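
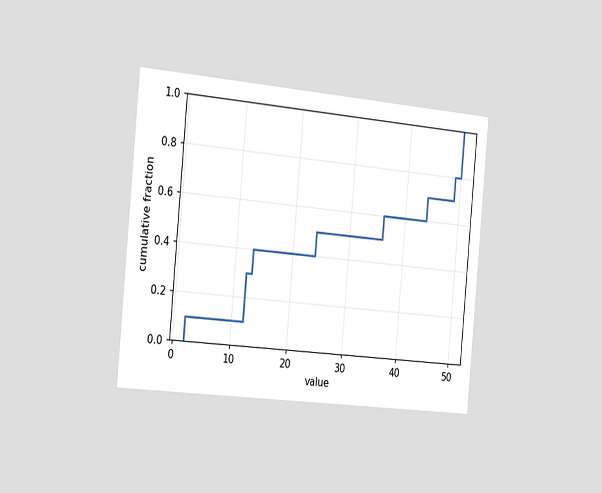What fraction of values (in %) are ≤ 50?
The chart is tilted about 5° clockwise and viewed slightly from the left. At x=50 the ECDF step is at 100%.

100%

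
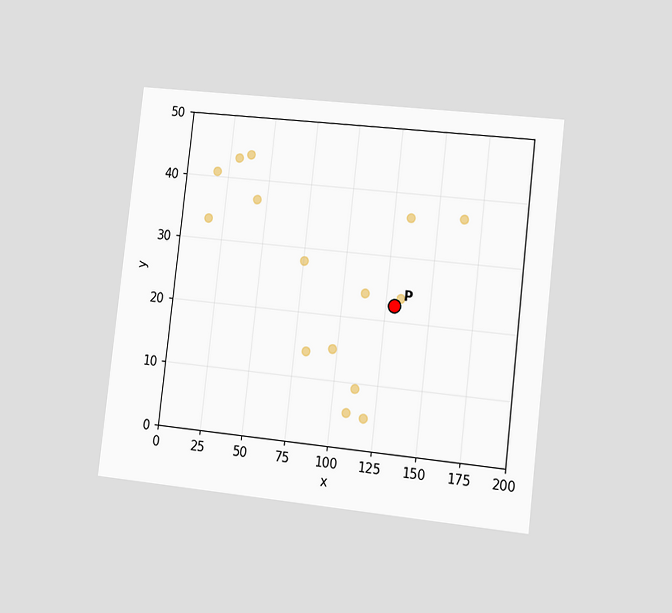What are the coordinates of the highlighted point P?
The chart is tilted about 7° clockwise and viewed slightly from the right. Following the gridlines from P to each axis, P sits at (130, 22.5).

(130, 22.5)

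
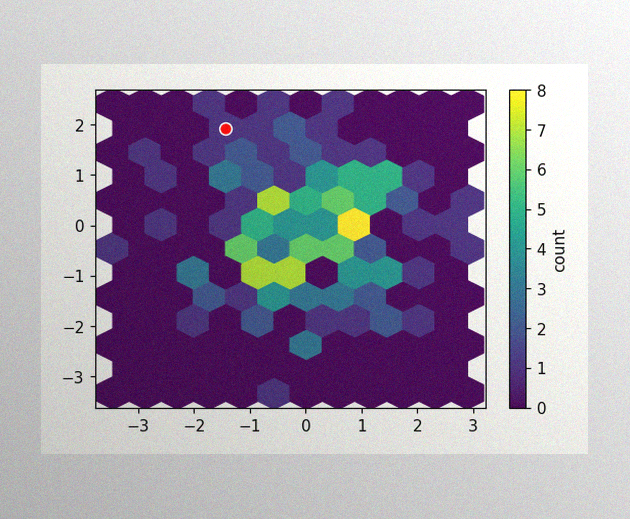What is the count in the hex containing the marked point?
1

The image has some photo noise and uneven lighting. The marked hex reads 1 on the colorbar.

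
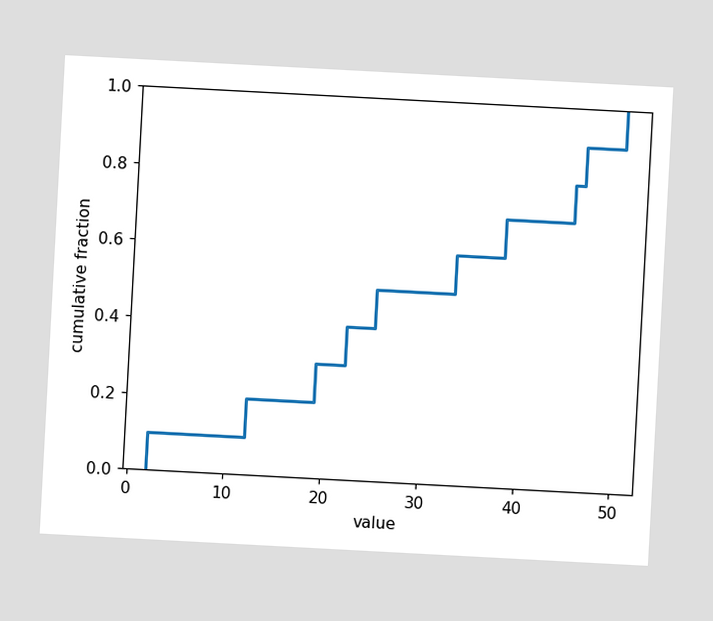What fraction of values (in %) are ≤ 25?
50%

The chart is tilted about 3° clockwise. At x=25 the ECDF step is at 50%.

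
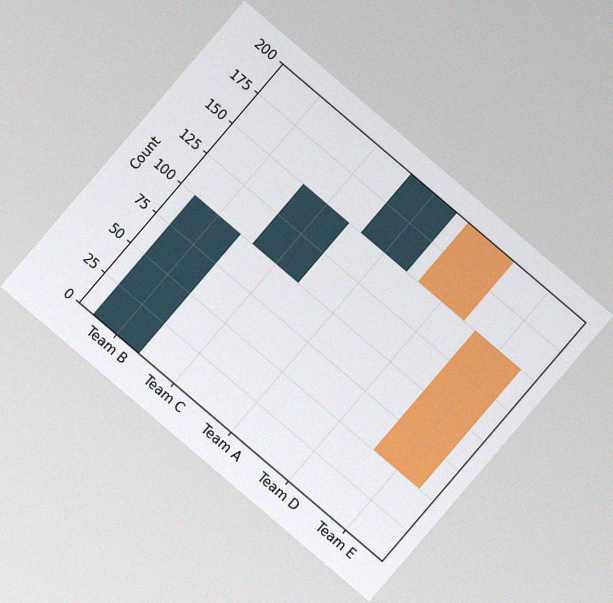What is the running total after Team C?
150

The chart is tilted about 40° clockwise, with some photo noise. After Team C the running total reaches 150.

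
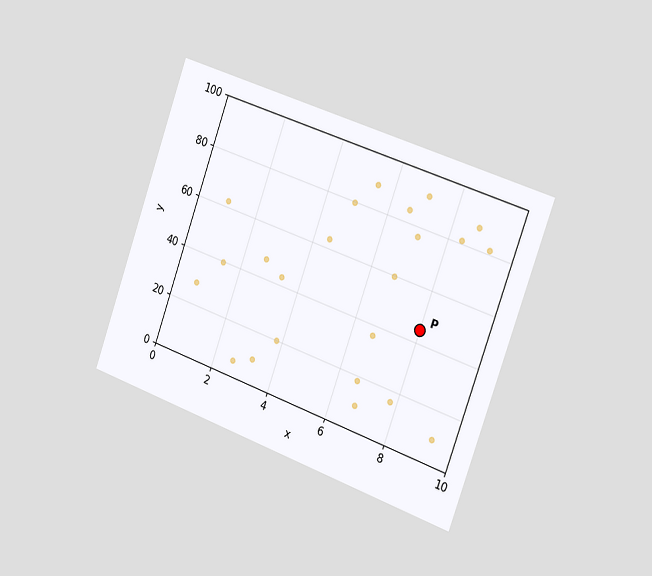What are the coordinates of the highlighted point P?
The chart is tilted about 20° clockwise and viewed slightly from the right. Following the gridlines from P to each axis, P sits at (8, 45).

(8, 45)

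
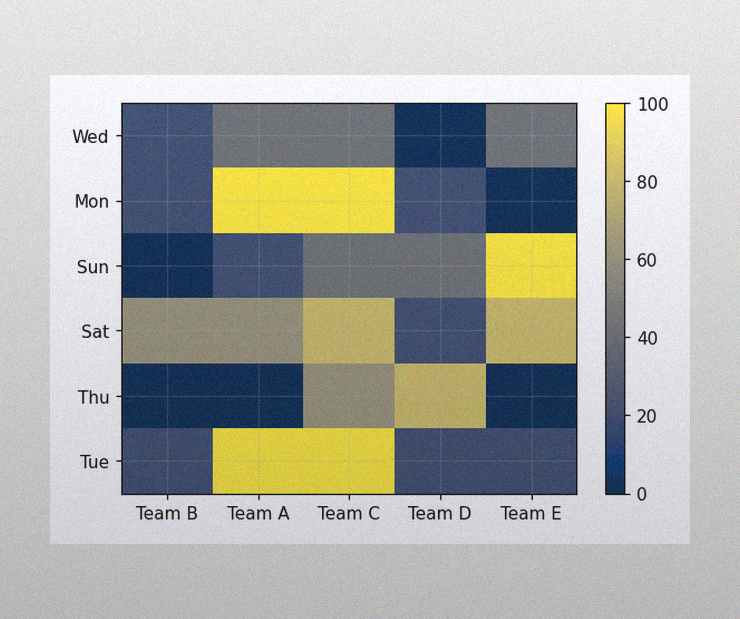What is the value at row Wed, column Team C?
40

The image has some photo noise and uneven lighting. Matching cell (Wed, Team C) against the colorbar gives 40.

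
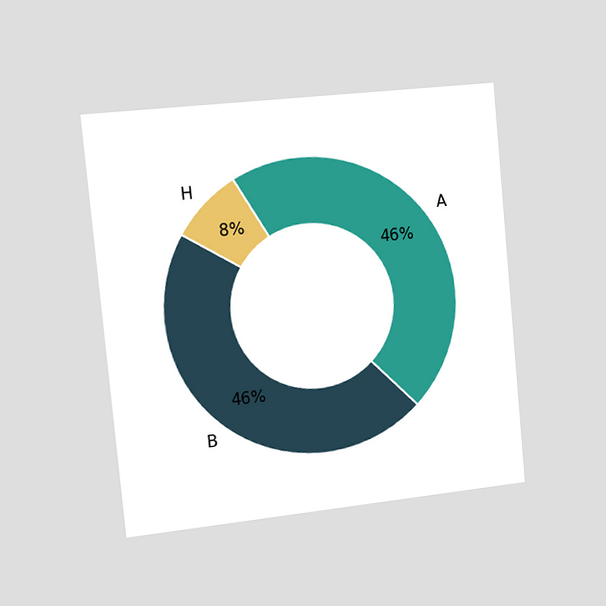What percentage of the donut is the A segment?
46%

The chart is tilted about 5° counter-clockwise and viewed slightly from the left. The A segment takes up 46% of the ring.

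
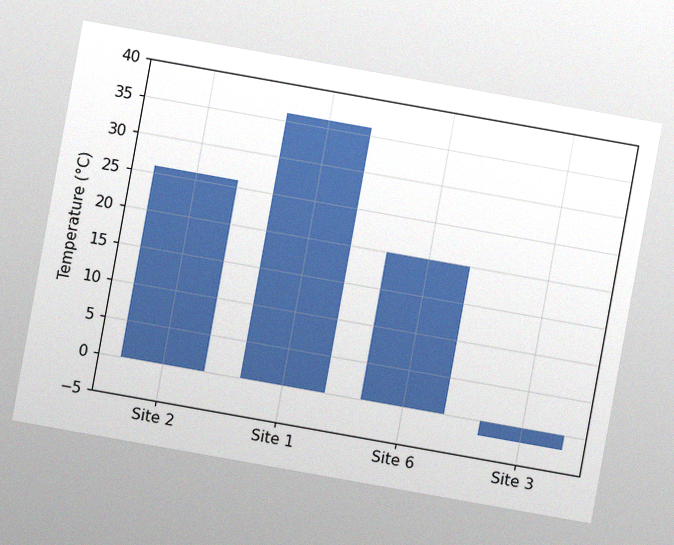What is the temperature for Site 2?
26°C

The chart is tilted about 10° clockwise, with some photo noise. Reading along the chart's y-axis, the Site 2 bar reaches 26°C.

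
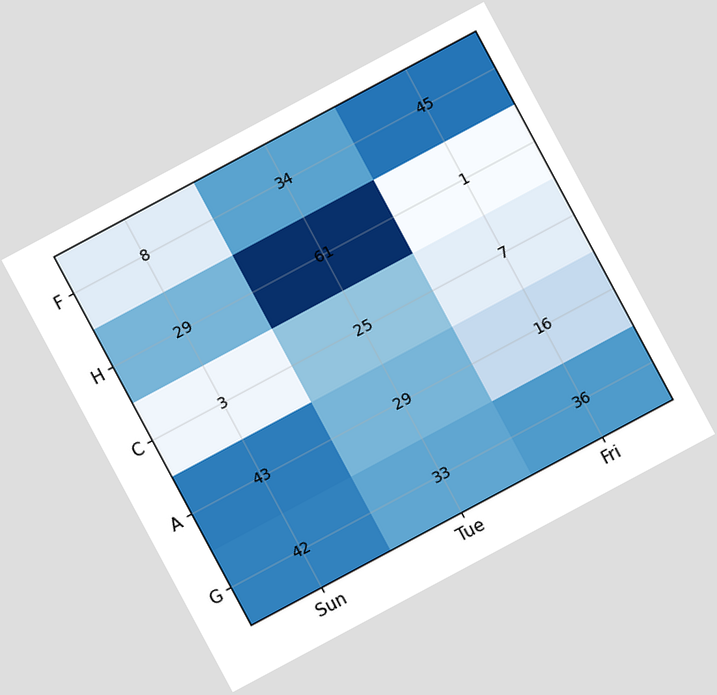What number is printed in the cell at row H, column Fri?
1

The chart is tilted about 28° counter-clockwise. The (H, Fri) cell reads 1.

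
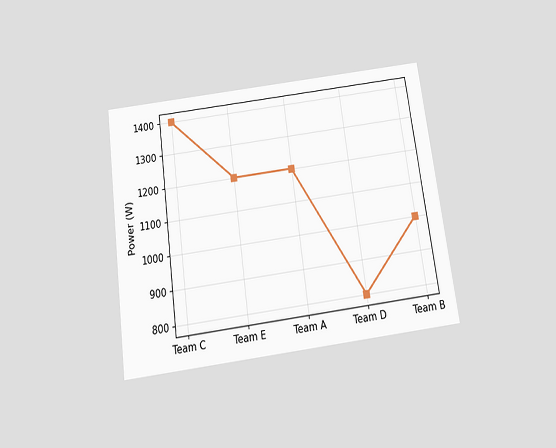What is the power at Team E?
The chart is tilted about 8° counter-clockwise and viewed slightly from below. At Team E, the line is at 1200W.

1200W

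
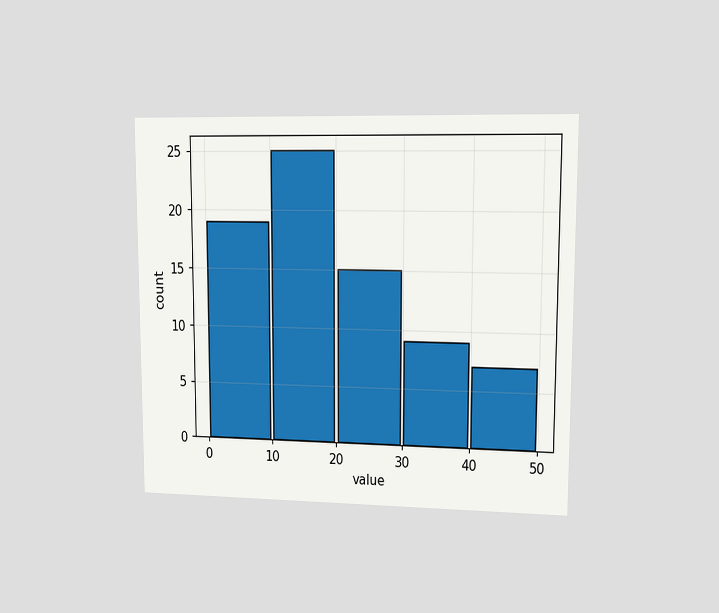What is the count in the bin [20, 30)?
15

The chart is viewed at a slight angle. The [20, 30) bin has height 15.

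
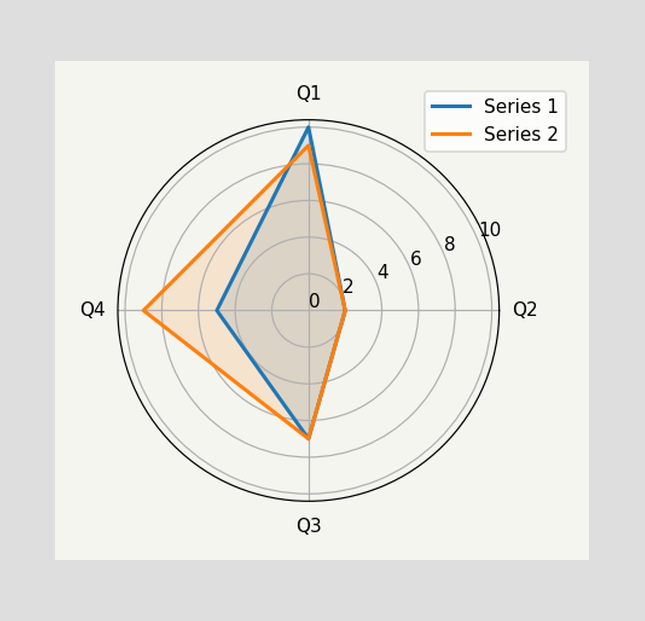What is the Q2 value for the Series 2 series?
2

On the Q2 axis, Series 2 reaches 2.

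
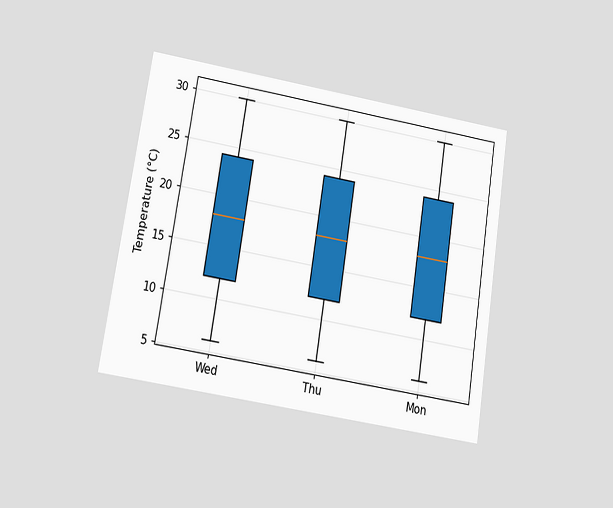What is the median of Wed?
18°C

The chart is tilted about 9° clockwise and viewed at a slight angle. The median line in the Wed box sits at 18°C.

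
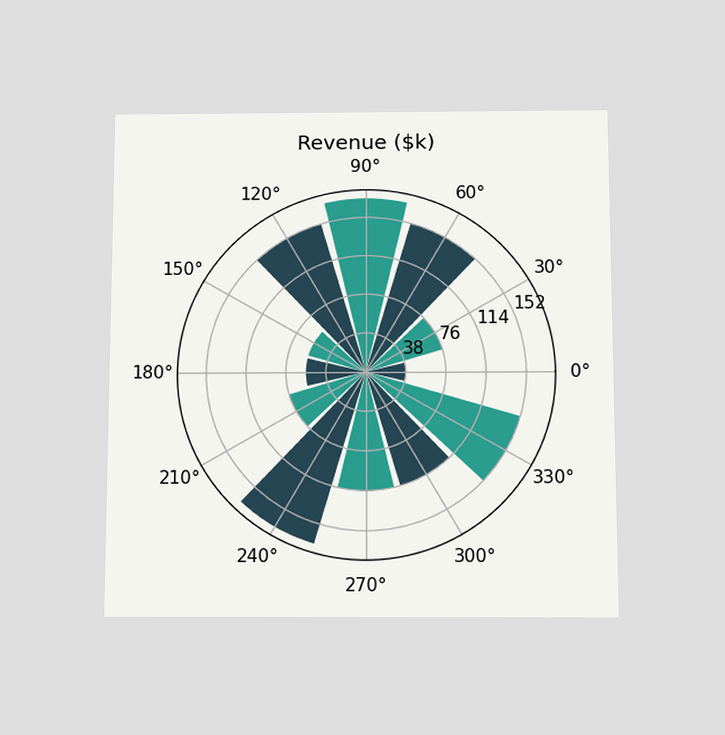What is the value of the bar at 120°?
The chart is viewed slightly from below. The bar at 120° reaches $152k on the radial axis.

$152k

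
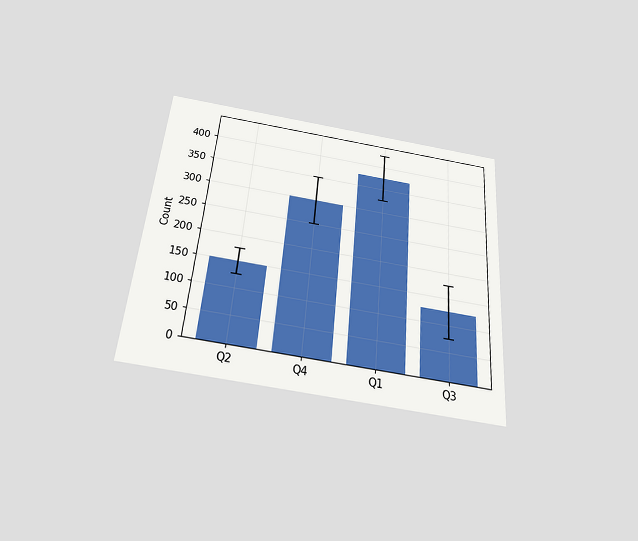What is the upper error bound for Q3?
The chart is tilted about 5° clockwise and viewed slightly from below. The Q3 bar's upper whisker reaches 175.

175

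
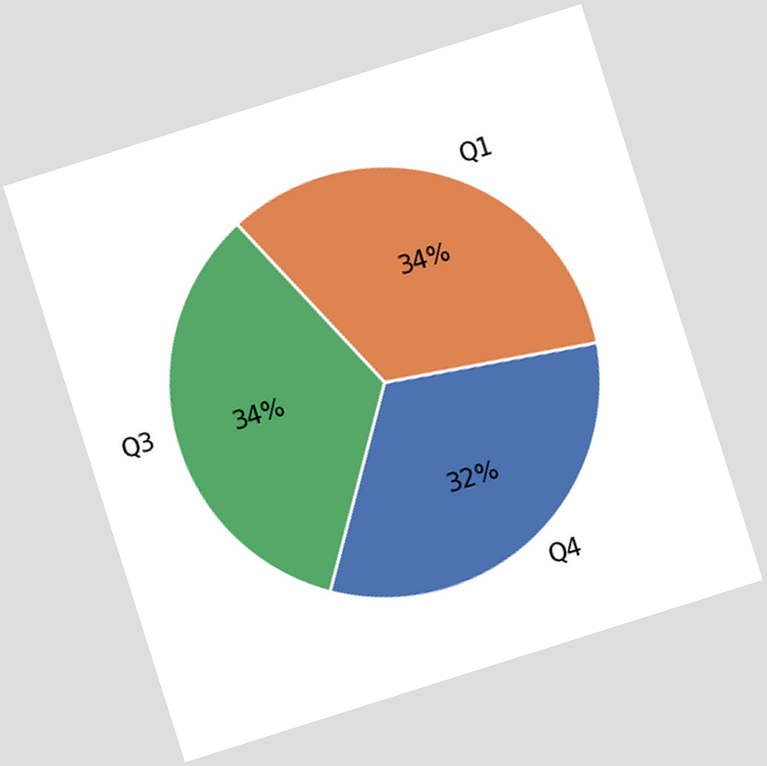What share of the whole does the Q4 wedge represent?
The chart is tilted about 18° counter-clockwise. The Q4 slice takes up 32% of the pie.

32%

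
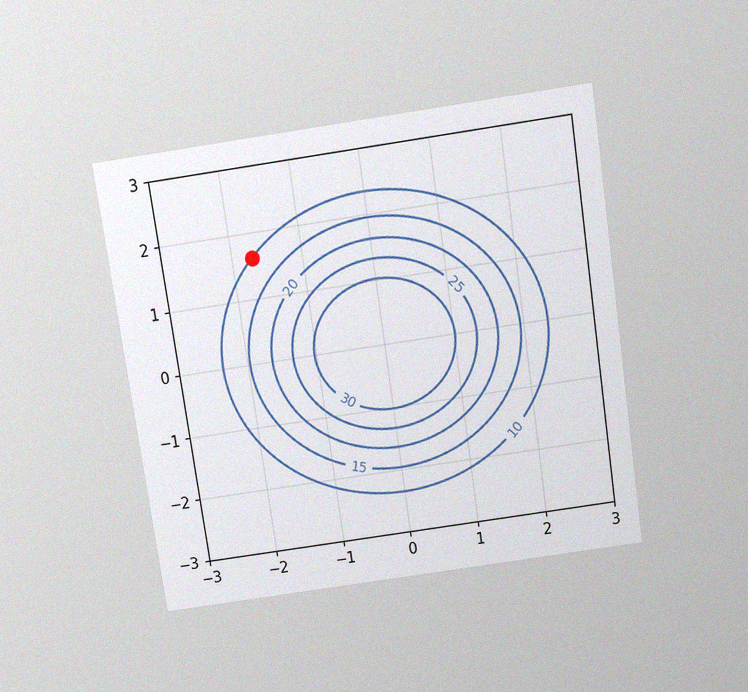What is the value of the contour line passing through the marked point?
The chart is tilted about 8° counter-clockwise and viewed slightly from above, with some photo noise. The marked point sits on the contour labelled 10.

10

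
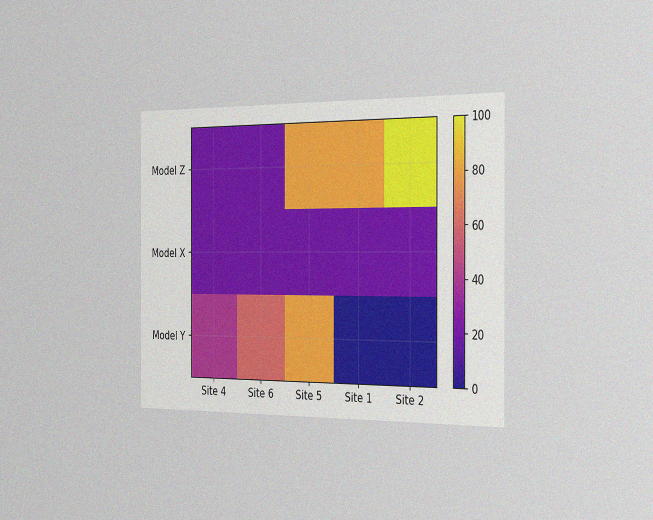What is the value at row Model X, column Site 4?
The chart is viewed slightly from the right, with some photo noise. Matching cell (Model X, Site 4) against the colorbar gives 20.

20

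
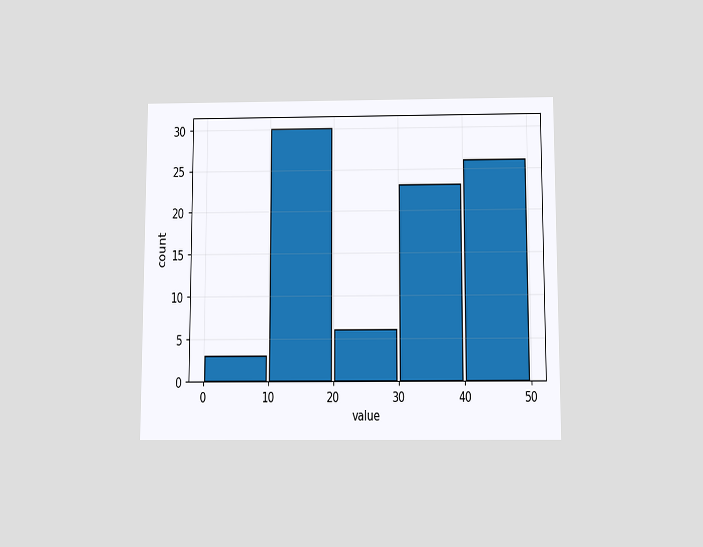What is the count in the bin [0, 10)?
3

The chart is viewed slightly from below. The [0, 10) bin has height 3.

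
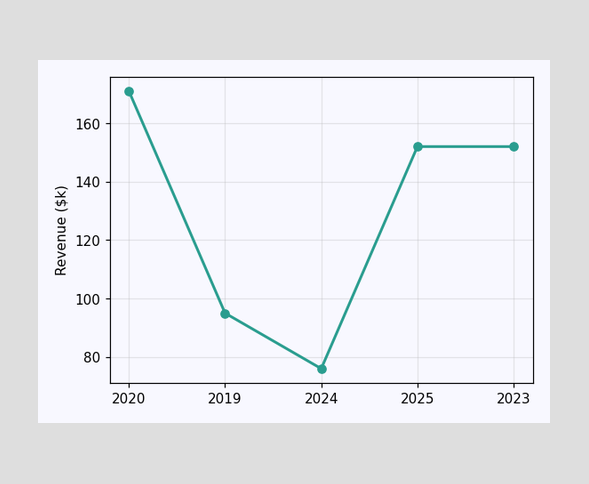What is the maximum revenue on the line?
The highest point is at 2020, and reading across to the y-axis gives $171k.

$171k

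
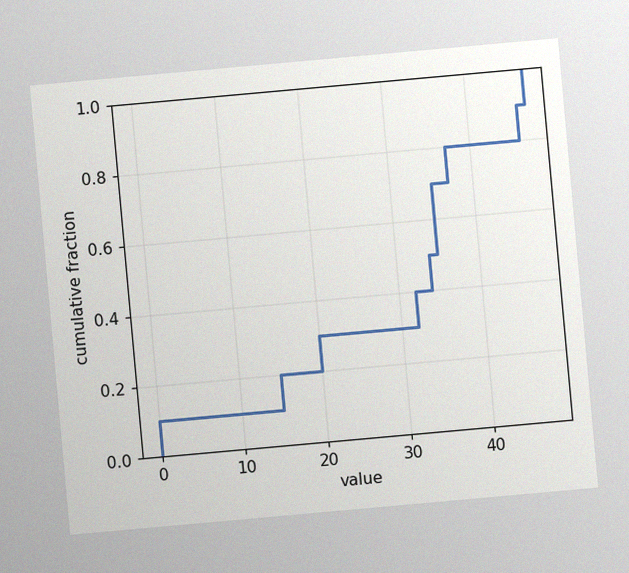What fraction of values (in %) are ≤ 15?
20%

The chart is tilted about 5° counter-clockwise, with some photo noise. At x=15 the ECDF step is at 20%.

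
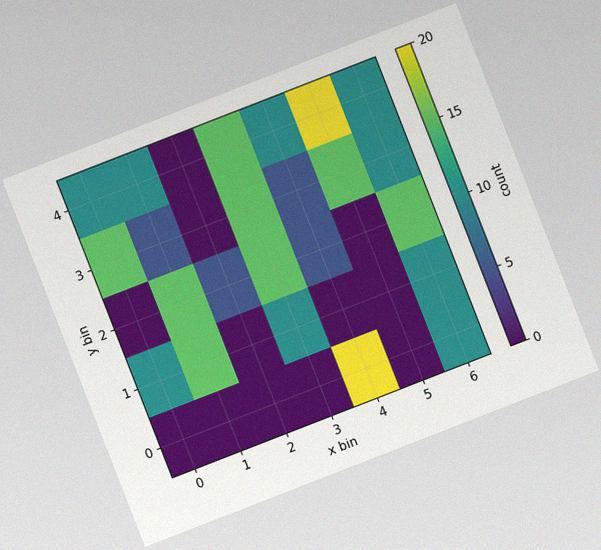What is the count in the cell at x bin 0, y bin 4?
10

The chart is tilted about 21° counter-clockwise, with some photo noise. Matching the cell (0, 4) against the colorbar gives 10.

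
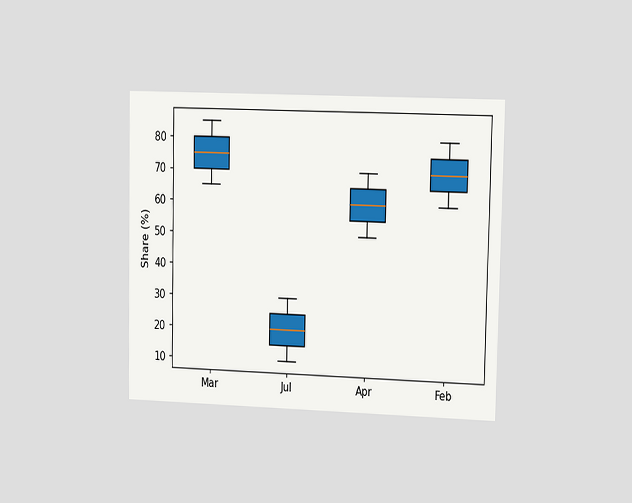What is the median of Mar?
75%

The chart is viewed slightly from the right. The median line in the Mar box sits at 75%.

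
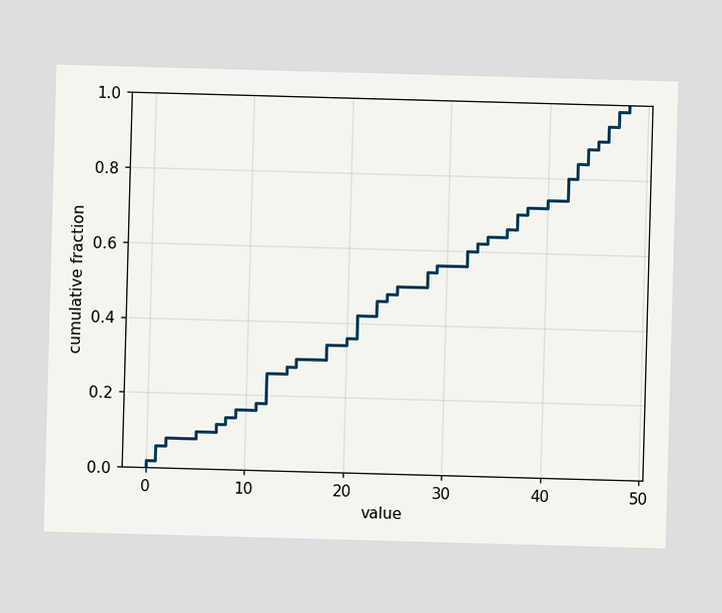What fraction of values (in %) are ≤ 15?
30%

At x=15 the ECDF step is at 30%.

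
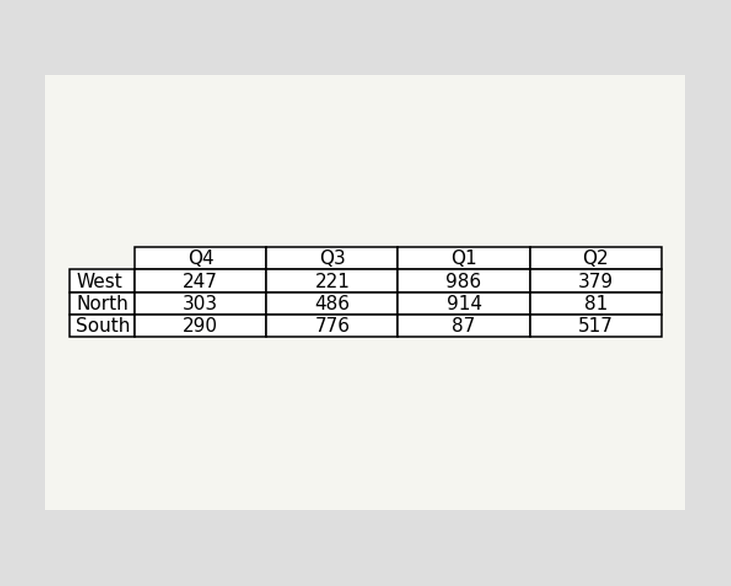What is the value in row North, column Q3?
486

The (North, Q3) cell reads 486.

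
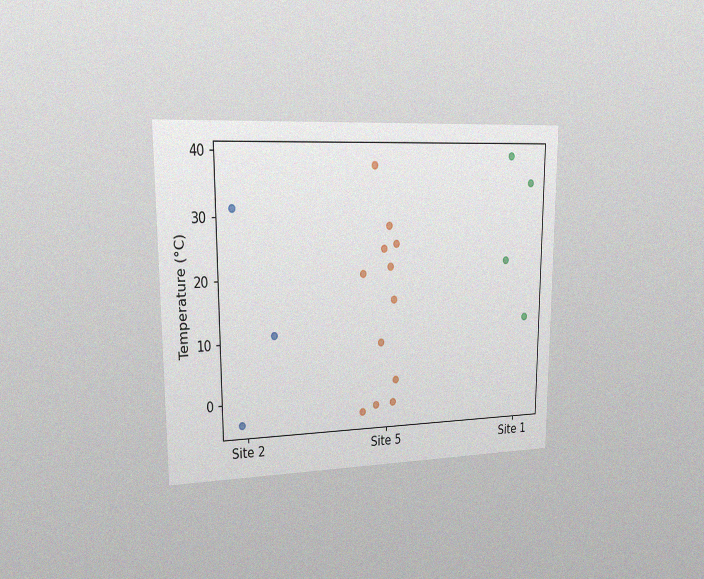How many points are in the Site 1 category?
The chart is viewed slightly from the left, with some photo noise. Counting the markers in the Site 1 column gives 4.

4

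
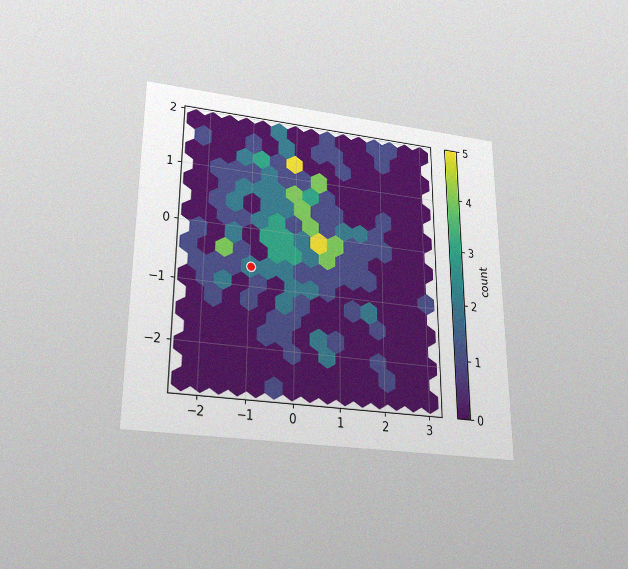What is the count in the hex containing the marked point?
2

The chart is viewed slightly from below, with some photo noise. The marked hex reads 2 on the colorbar.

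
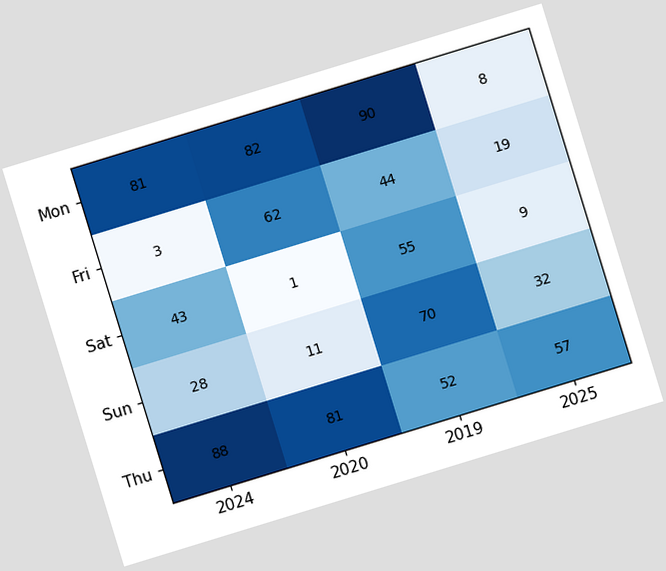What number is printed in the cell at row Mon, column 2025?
8

The chart is tilted about 17° counter-clockwise. The (Mon, 2025) cell reads 8.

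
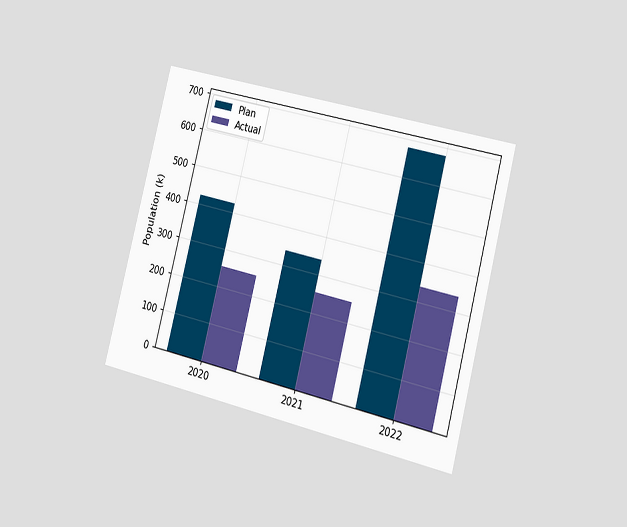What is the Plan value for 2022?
The chart is tilted about 14° clockwise and viewed slightly from the right. The Plan bar at 2022 reaches 680k on the y-axis.

680k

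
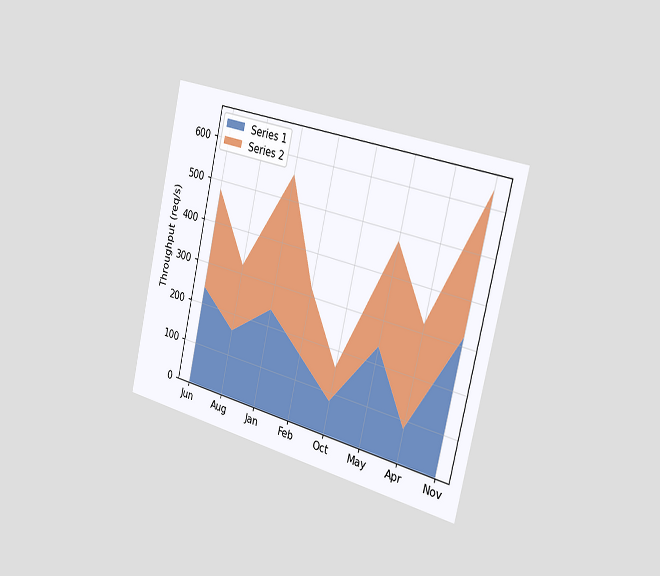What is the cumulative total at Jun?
The chart is tilted about 13° clockwise and viewed slightly from the right. The stacked total at Jun reaches 480req/s.

480req/s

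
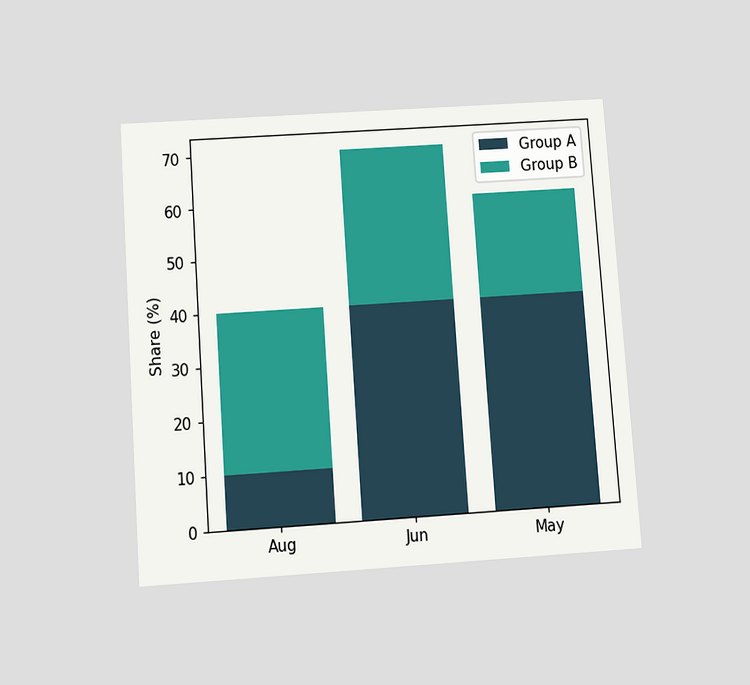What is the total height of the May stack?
The chart is tilted about 4° counter-clockwise and viewed slightly from below. The May stack's top reaches 60% on the y-axis.

60%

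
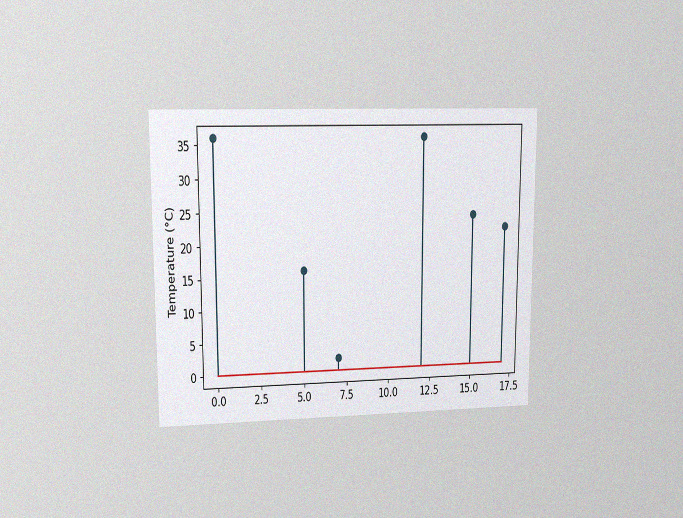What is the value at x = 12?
36°C

The chart is viewed at a slight angle, with some photo noise. The stem at x=12 reaches 36°C.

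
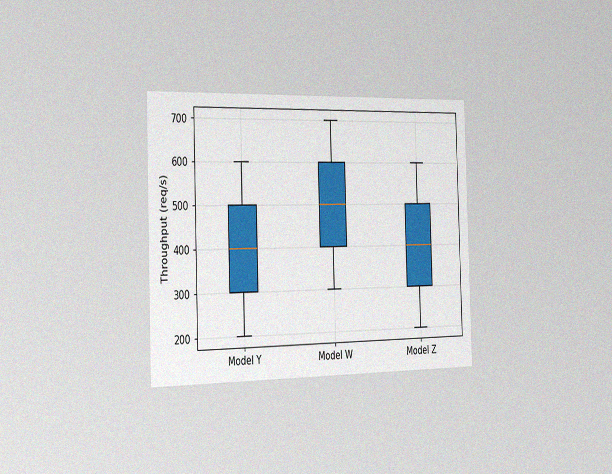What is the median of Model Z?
The chart is viewed slightly from the left, with some photo noise. The median line in the Model Z box sits at 400req/s.

400req/s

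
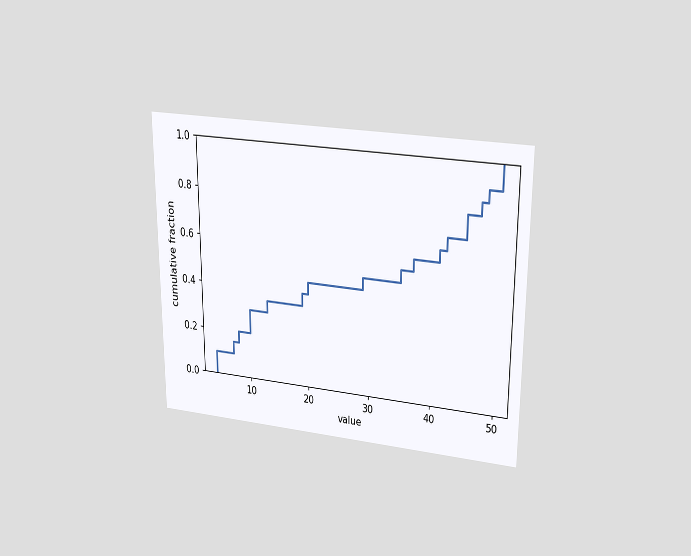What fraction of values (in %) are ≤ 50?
The chart is viewed slightly from above. At x=50 the ECDF step is at 100%.

100%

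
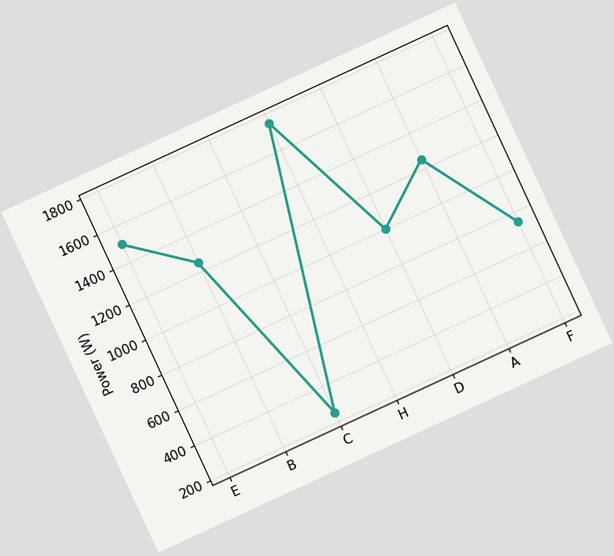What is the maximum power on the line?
The chart is tilted about 25° counter-clockwise. The highest point is at H, and reading across to the y-axis gives 1750W.

1750W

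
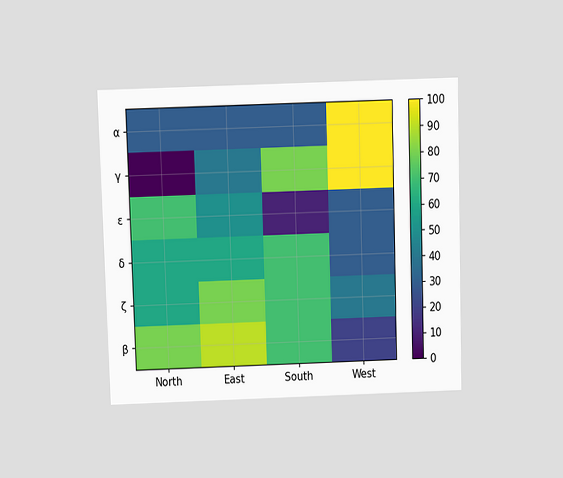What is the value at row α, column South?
The chart is viewed at a slight angle. Matching cell (α, South) against the colorbar gives 30.

30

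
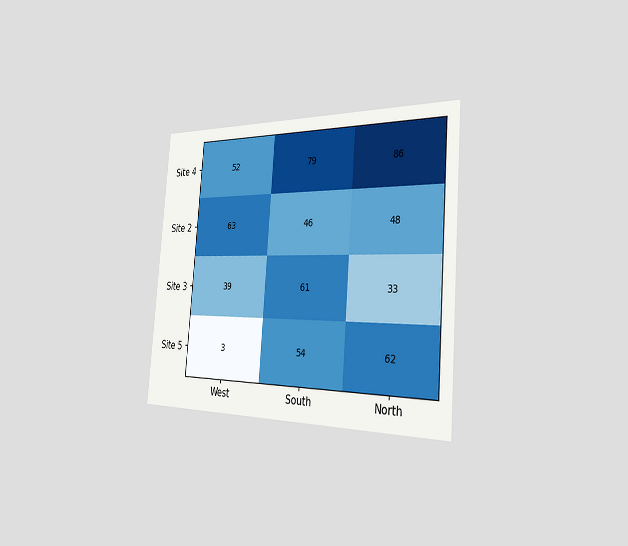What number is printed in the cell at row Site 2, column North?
48

The chart is tilted about 5° clockwise and viewed slightly from the right. The (Site 2, North) cell reads 48.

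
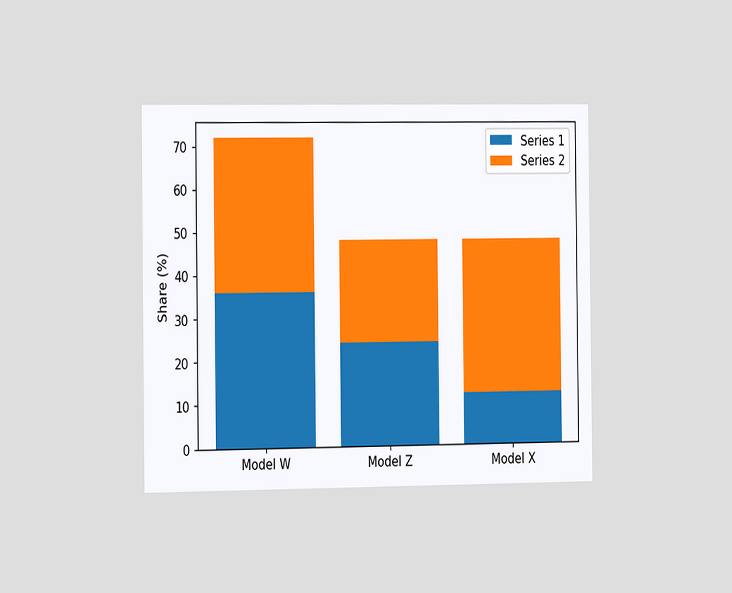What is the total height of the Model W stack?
72%

The chart is viewed at a slight angle. The Model W stack's top reaches 72% on the y-axis.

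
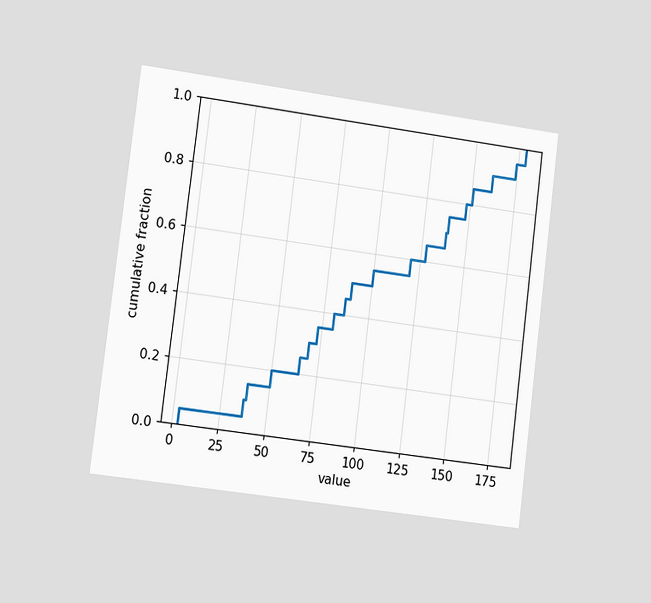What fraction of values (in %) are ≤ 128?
The chart is tilted about 7° clockwise and viewed slightly from the left. At x=128 the ECDF step is at 65%.

65%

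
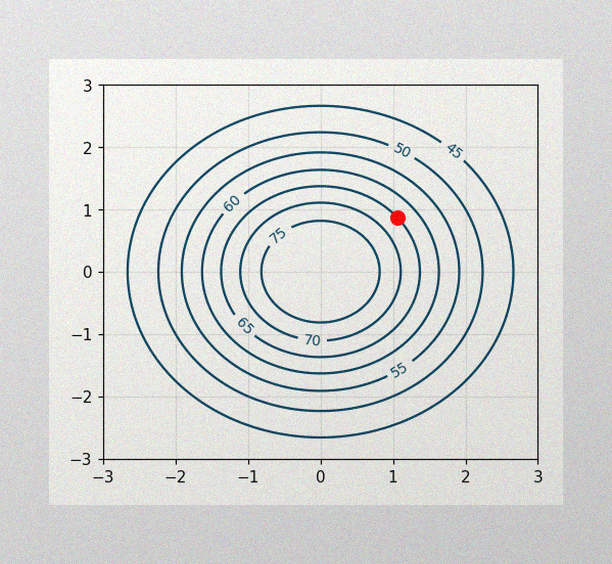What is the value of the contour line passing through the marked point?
65

The image has some photo noise and uneven lighting. The marked point sits on the contour labelled 65.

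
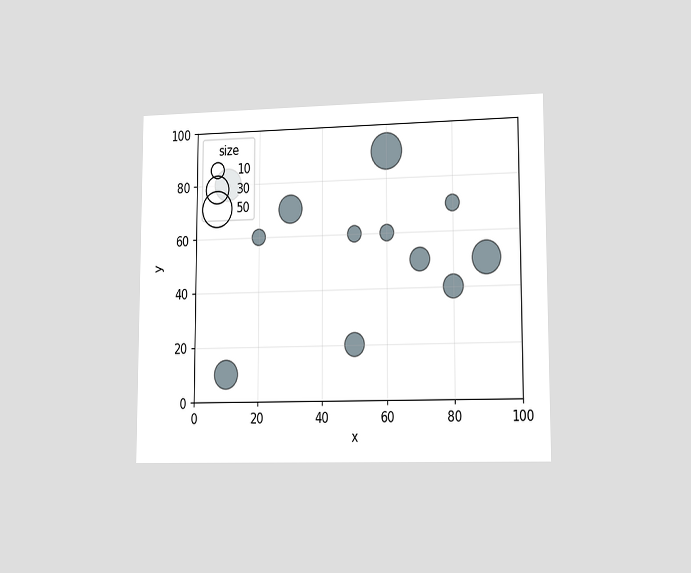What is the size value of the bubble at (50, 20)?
20

The chart is viewed slightly from the right. Matching the bubble at (50, 20) against the size legend gives 20.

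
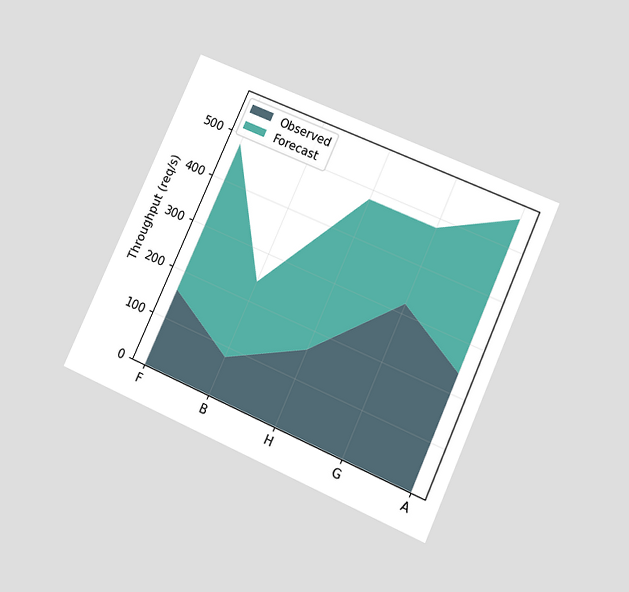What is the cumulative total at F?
480req/s

The chart is tilted about 24° clockwise and viewed at a slight angle. The stacked total at F reaches 480req/s.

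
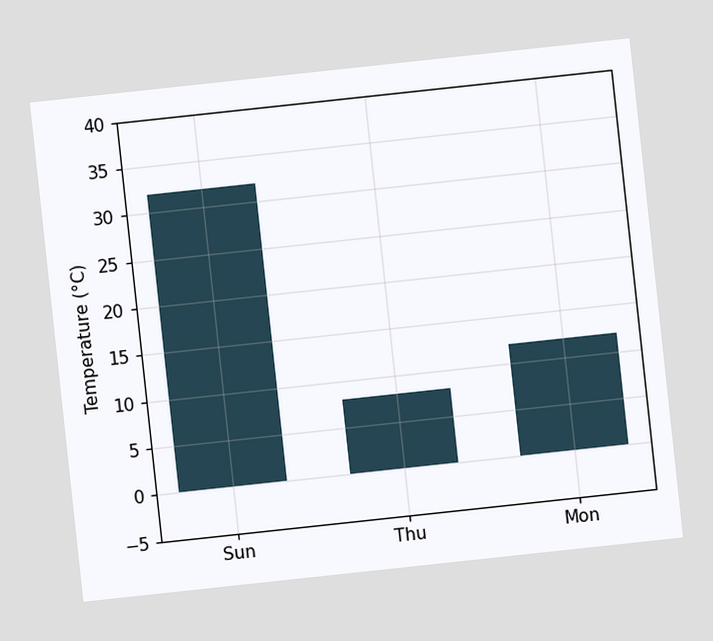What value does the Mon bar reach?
12°C

The chart is tilted about 6° counter-clockwise. Reading along the chart's y-axis, the Mon bar reaches 12°C.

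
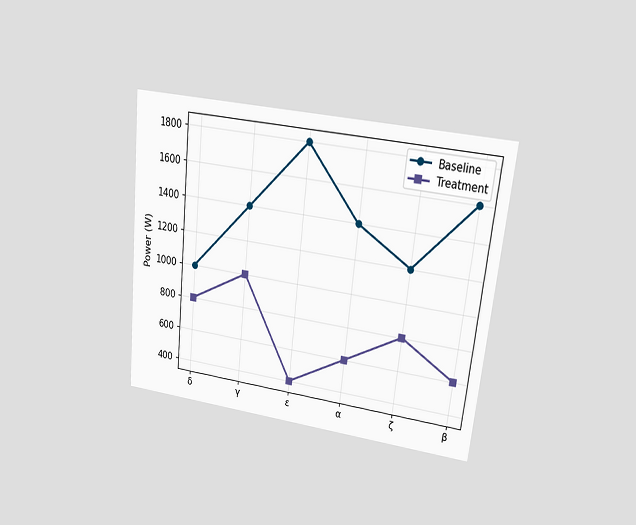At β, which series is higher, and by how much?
Baseline, by 1000W

The chart is tilted about 6° clockwise and viewed at a slight angle. At β, Baseline sits above the other line by 1000W.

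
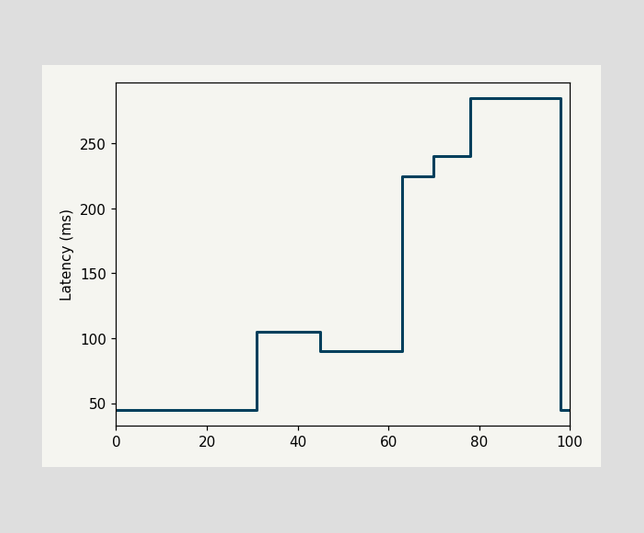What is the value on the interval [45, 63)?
On [45, 63) the step sits at 90ms.

90ms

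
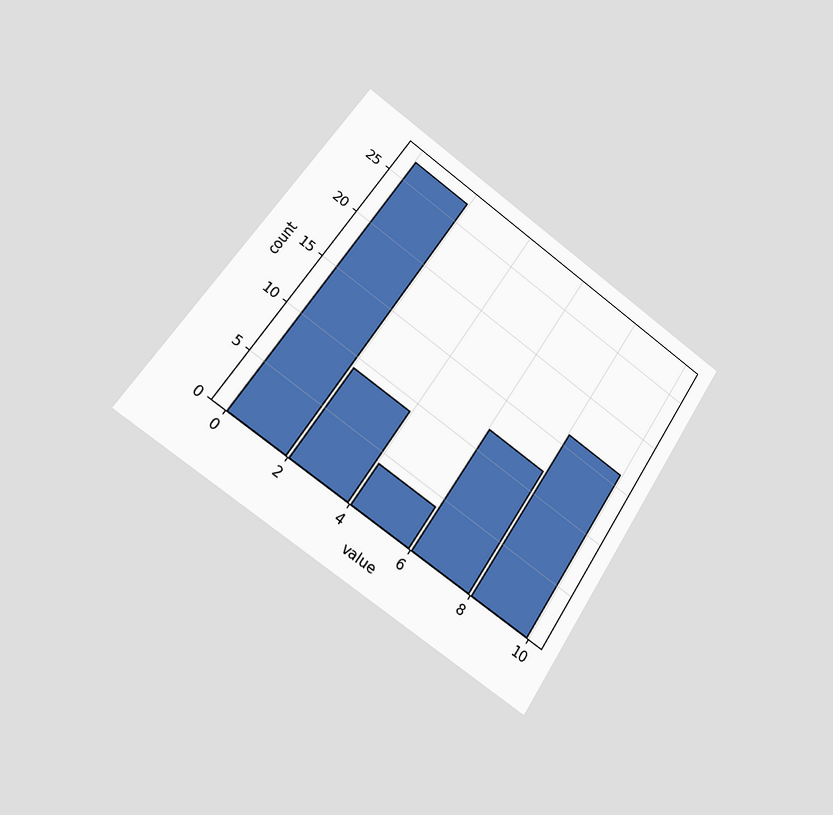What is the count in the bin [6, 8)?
12

The chart is tilted about 34° clockwise and viewed slightly from the left. The [6, 8) bin has height 12.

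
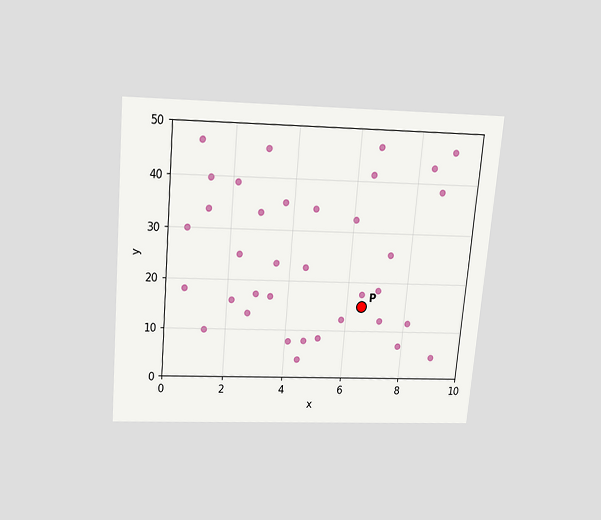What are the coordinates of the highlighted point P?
The chart is tilted about 5° clockwise and viewed slightly from above. Following the gridlines from P to each axis, P sits at (6.5, 15).

(6.5, 15)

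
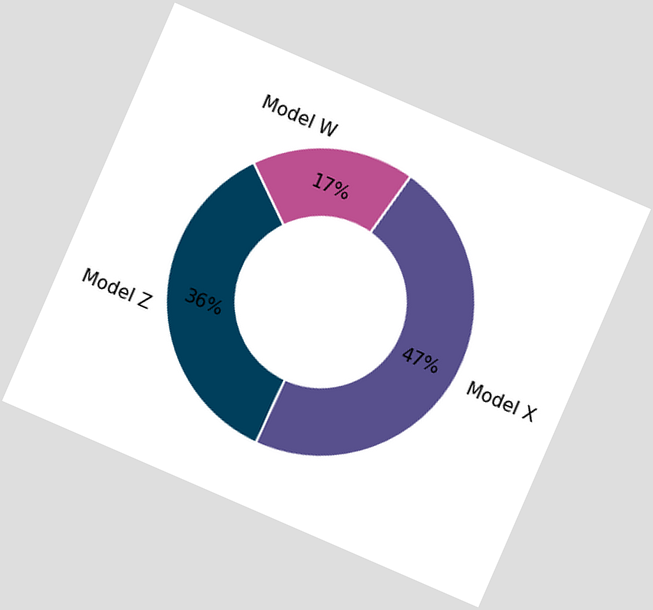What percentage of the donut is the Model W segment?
17%

The chart is tilted about 23° clockwise. The Model W segment takes up 17% of the ring.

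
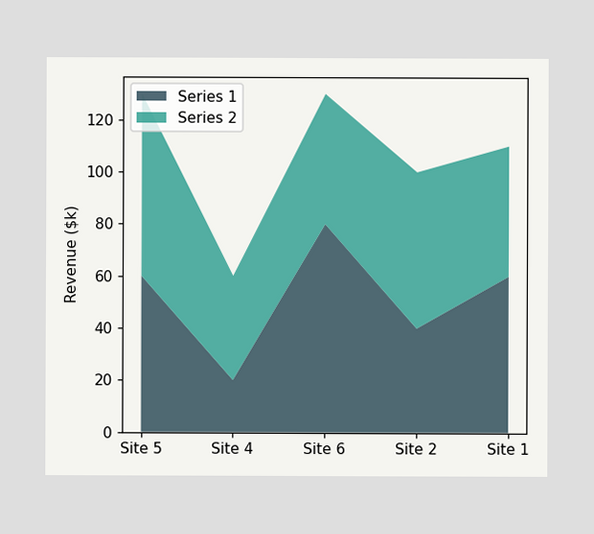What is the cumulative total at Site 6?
$130k

The stacked total at Site 6 reaches $130k.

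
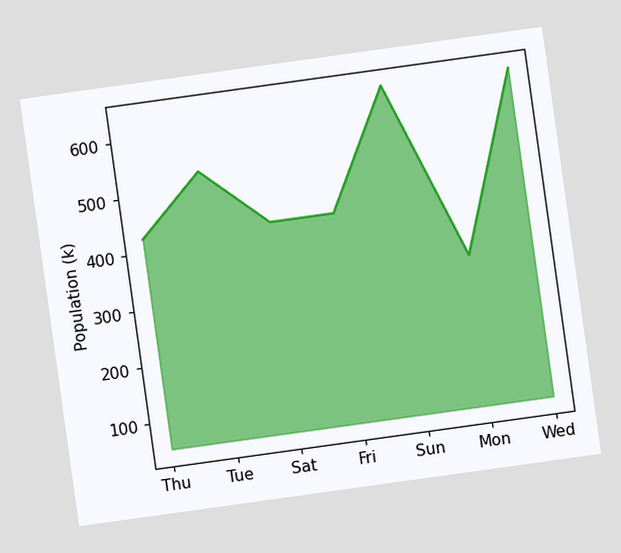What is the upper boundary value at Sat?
424k

The chart is tilted about 8° counter-clockwise. At Sat the upper boundary is at 424k.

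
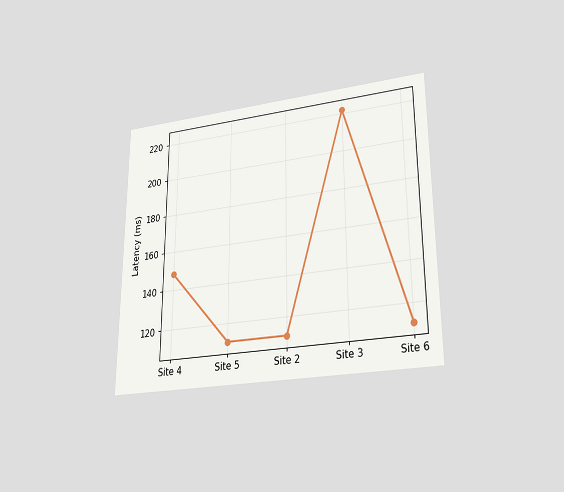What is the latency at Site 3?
The chart is viewed slightly from below. At Site 3, the line is at 222ms.

222ms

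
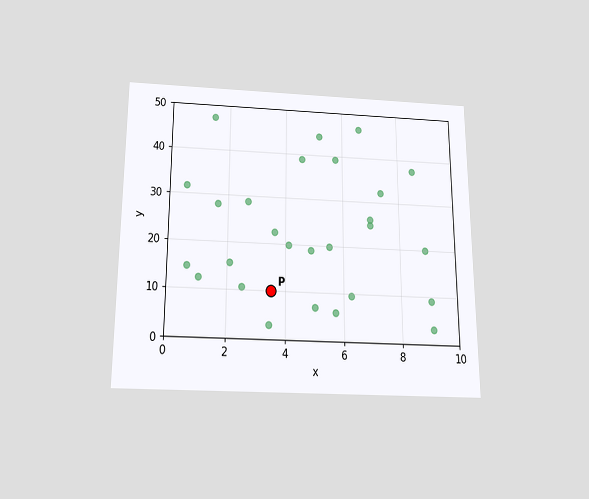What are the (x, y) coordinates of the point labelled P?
The chart is viewed slightly from below. Following the gridlines from P to each axis, P sits at (3.5, 10).

(3.5, 10)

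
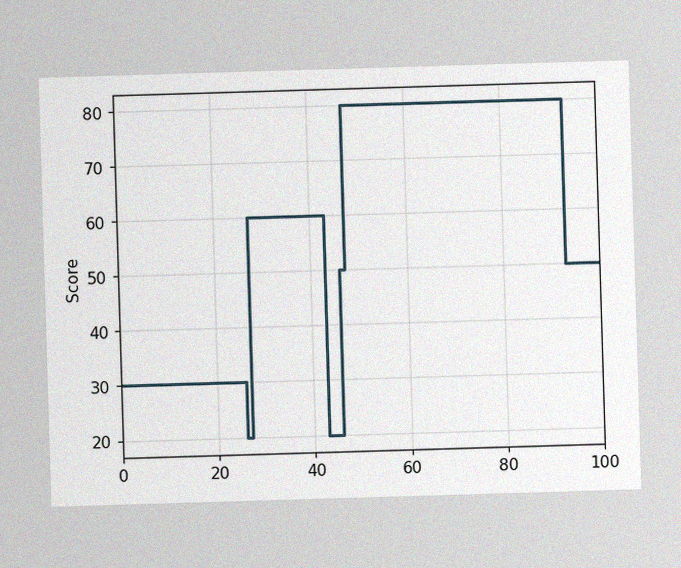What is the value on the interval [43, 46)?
20

The image has some photo noise and uneven lighting. On [43, 46) the step sits at 20.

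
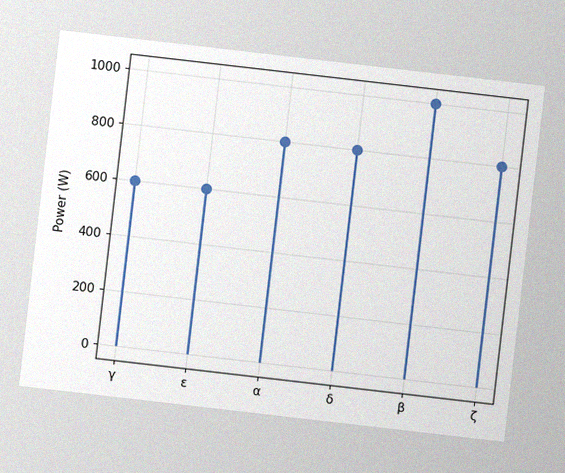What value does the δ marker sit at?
The chart is tilted about 7° clockwise, with some photo noise. The δ marker sits at 800W.

800W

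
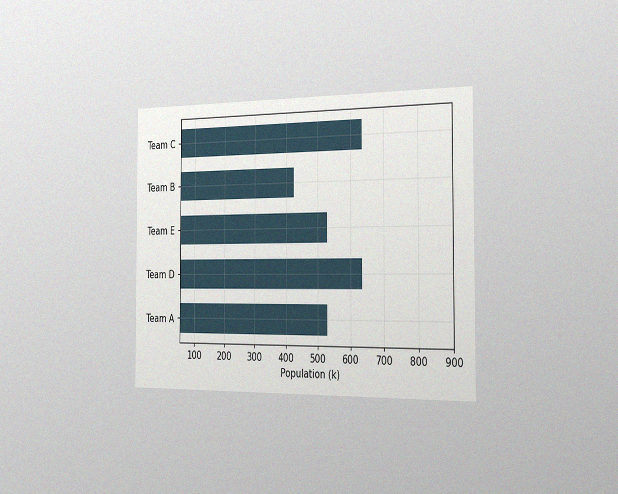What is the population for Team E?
530k

The chart is viewed slightly from the right, with some photo noise. Reading along the chart's x-axis, the Team E bar reaches 530k.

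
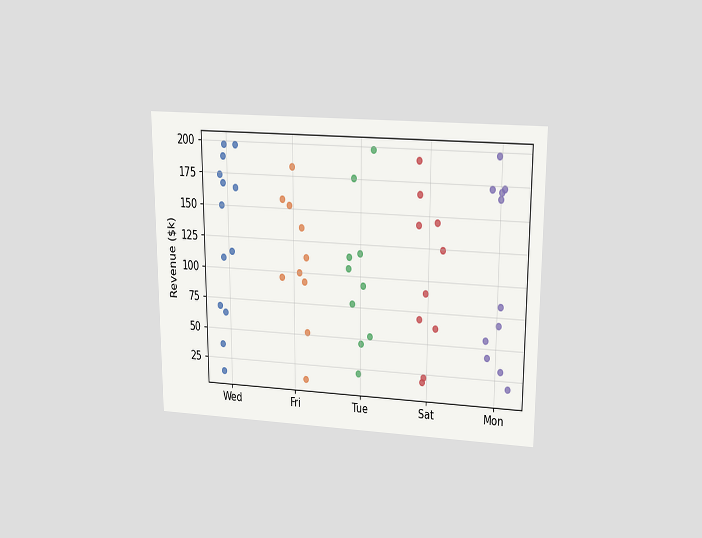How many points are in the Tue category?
The chart is viewed slightly from above. Counting the markers in the Tue column gives 10.

10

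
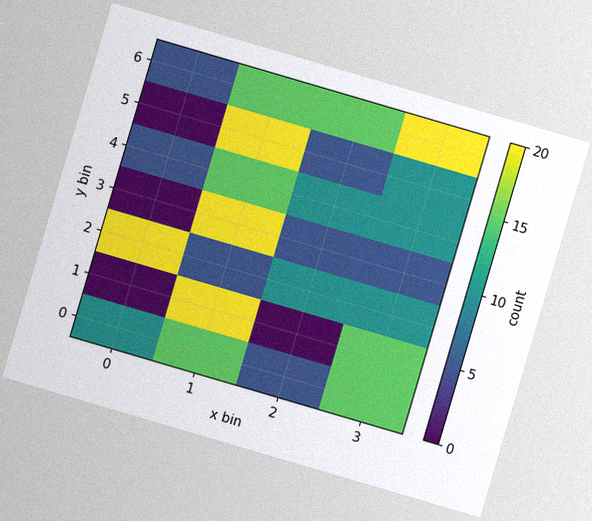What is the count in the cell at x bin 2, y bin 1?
0

The chart is tilted about 16° clockwise, with some photo noise. Matching the cell (2, 1) against the colorbar gives 0.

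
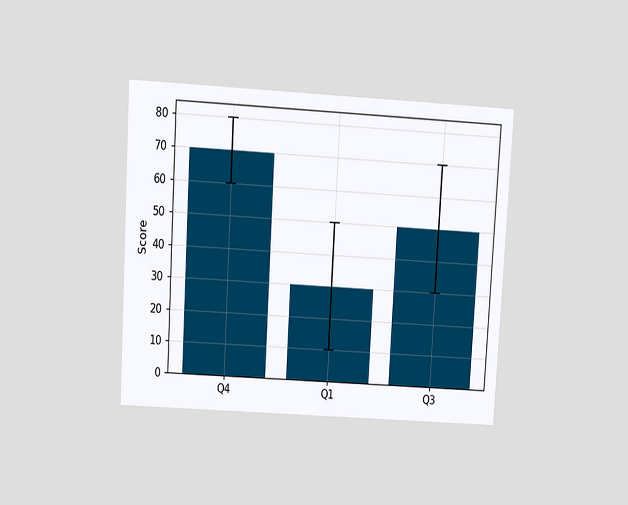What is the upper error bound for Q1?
50

The chart is tilted about 3° clockwise and viewed at a slight angle. The Q1 bar's upper whisker reaches 50.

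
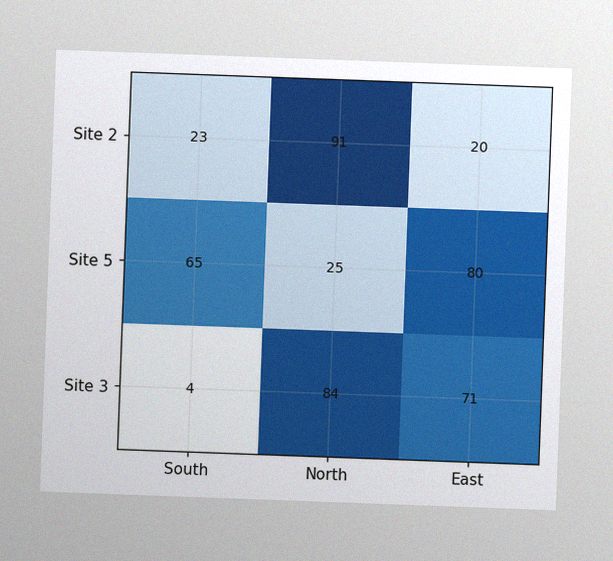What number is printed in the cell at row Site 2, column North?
91

The chart is tilted about 2° clockwise, with some photo noise. The (Site 2, North) cell reads 91.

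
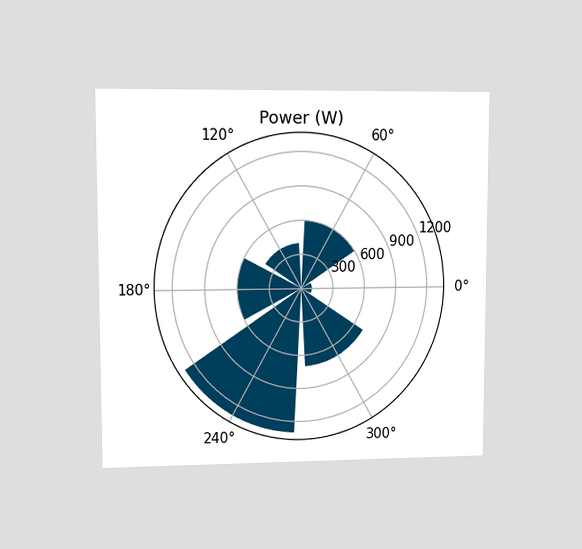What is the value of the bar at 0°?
100W

The chart is viewed at a slight angle. The bar at 0° reaches 100W on the radial axis.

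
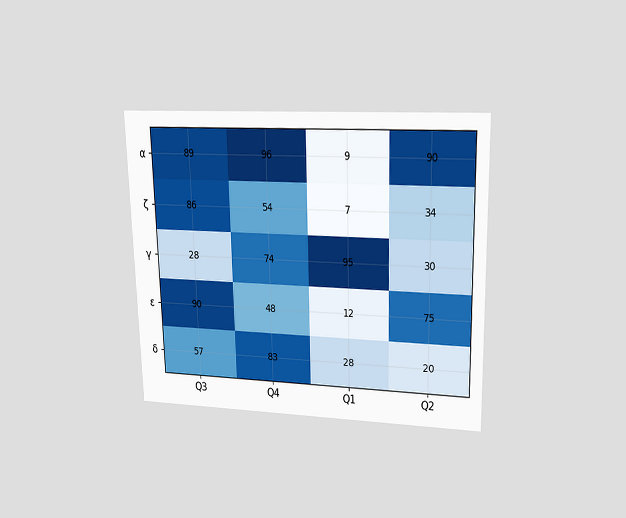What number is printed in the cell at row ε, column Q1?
The chart is viewed at a slight angle. The (ε, Q1) cell reads 12.

12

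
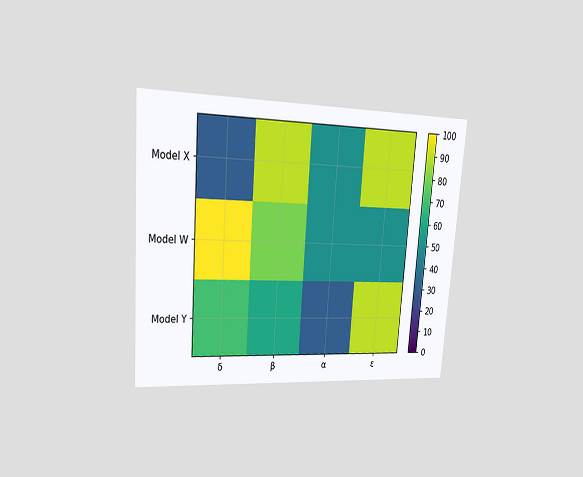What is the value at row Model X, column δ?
30

The chart is tilted about 4° clockwise and viewed at a slight angle. Matching cell (Model X, δ) against the colorbar gives 30.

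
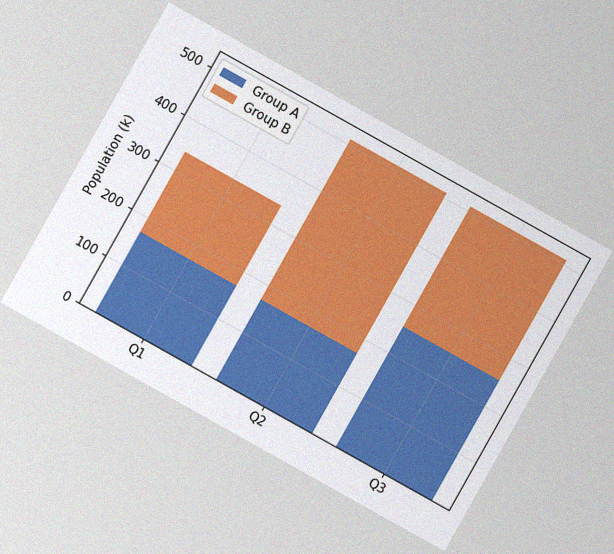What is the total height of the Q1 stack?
The chart is tilted about 29° clockwise, with some photo noise. The Q1 stack's top reaches 340k on the y-axis.

340k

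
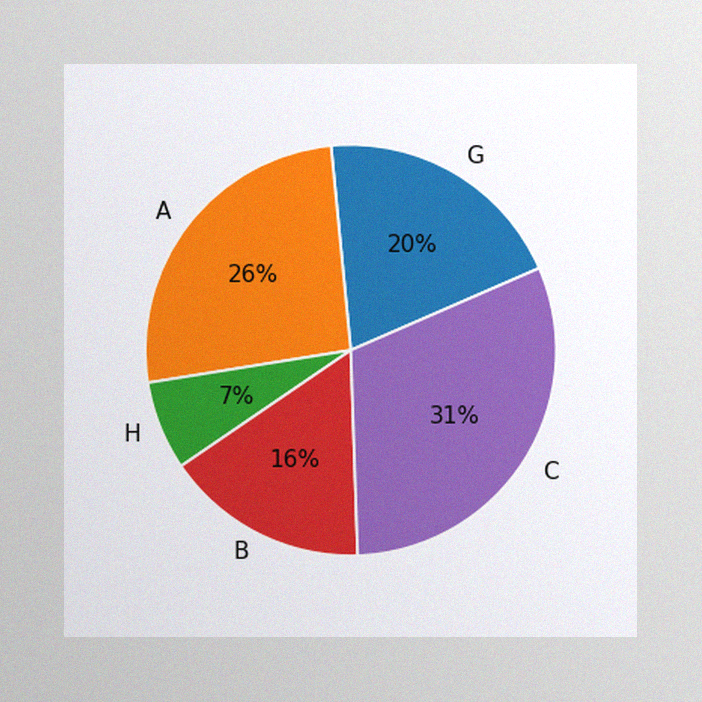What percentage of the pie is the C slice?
31%

The image has some photo noise and uneven lighting. The C slice takes up 31% of the pie.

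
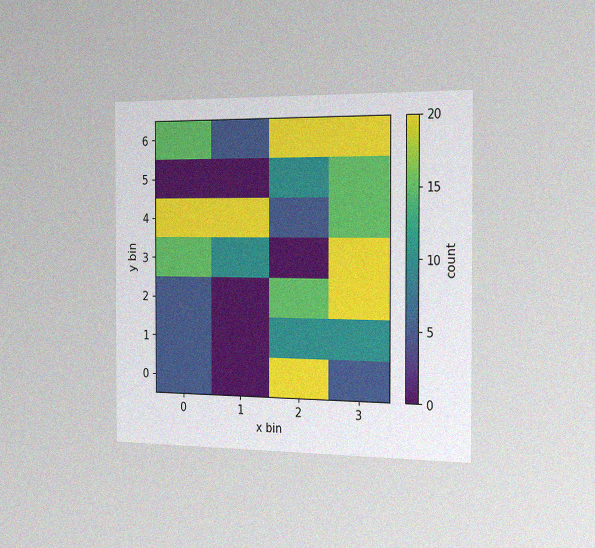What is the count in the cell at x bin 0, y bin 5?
The chart is viewed slightly from the right, with some photo noise. Matching the cell (0, 5) against the colorbar gives 0.

0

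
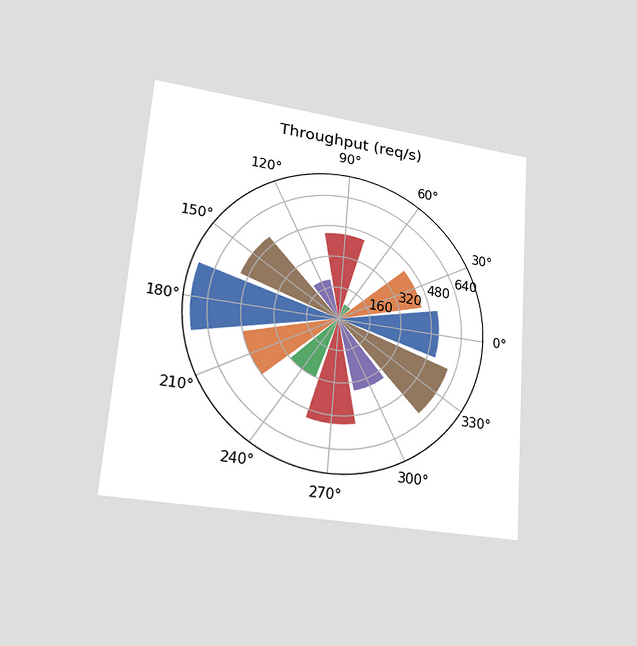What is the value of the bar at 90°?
440req/s

The chart is tilted about 4° clockwise and viewed at a slight angle. The bar at 90° reaches 440req/s on the radial axis.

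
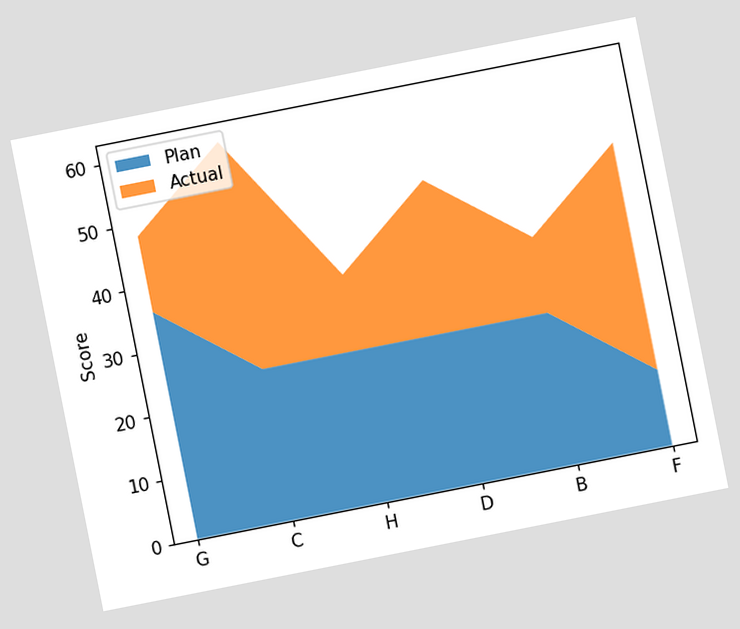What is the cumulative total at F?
48

The chart is tilted about 11° counter-clockwise. The stacked total at F reaches 48.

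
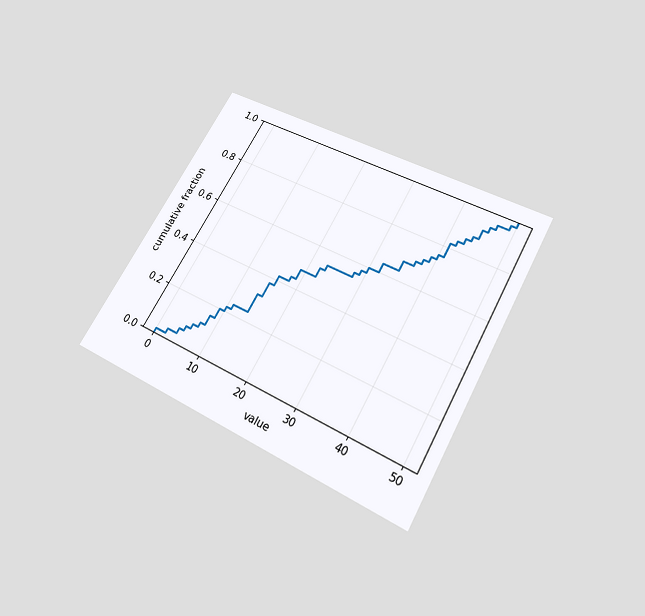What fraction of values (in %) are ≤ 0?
The chart is tilted about 29° clockwise and viewed slightly from below. At x=0 the ECDF step is at 2%.

2%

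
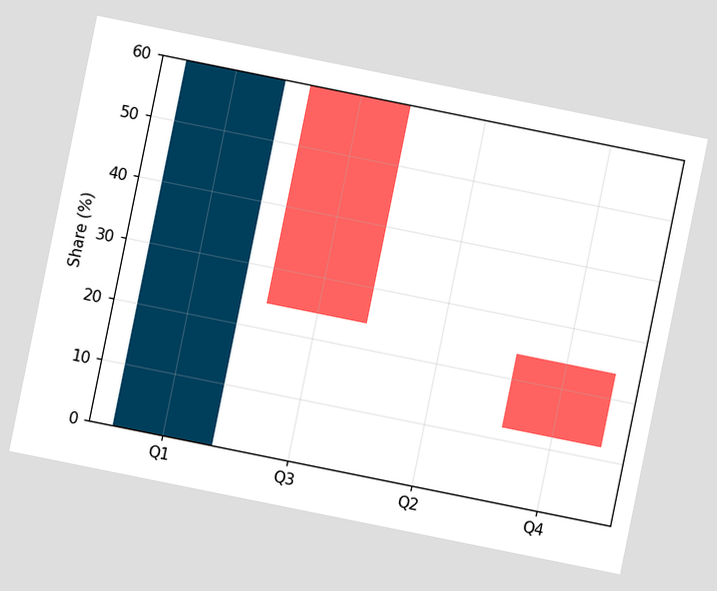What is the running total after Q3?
The chart is tilted about 11° clockwise. After Q3 the running total reaches 24%.

24%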